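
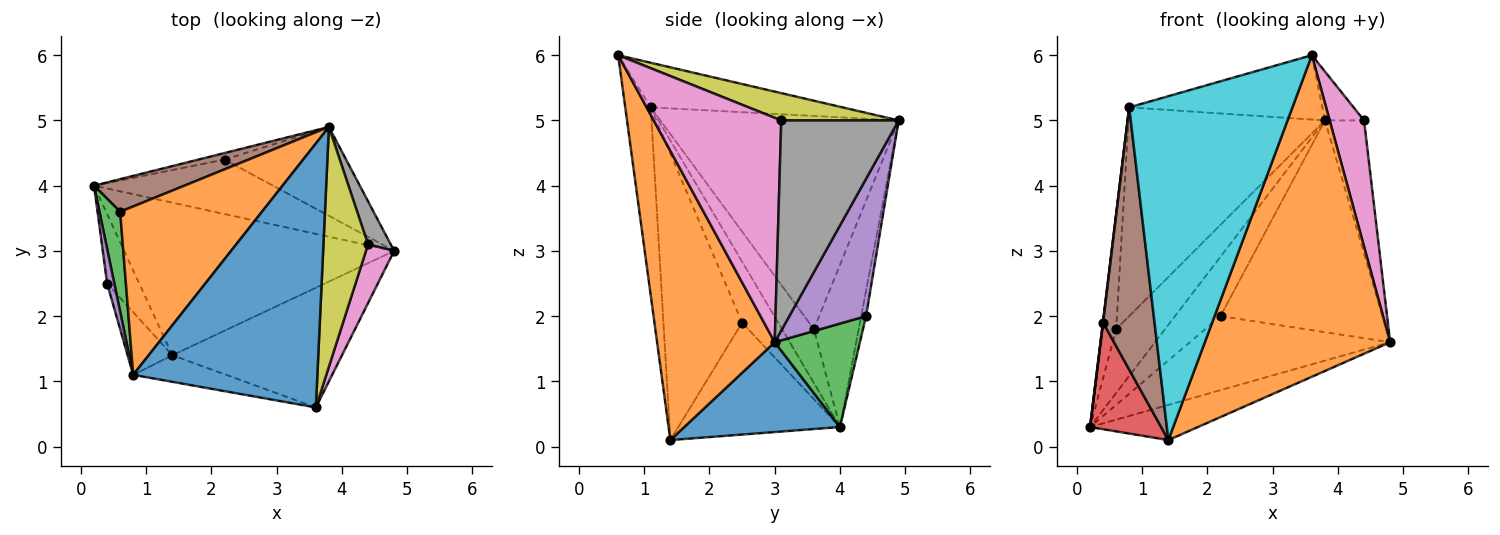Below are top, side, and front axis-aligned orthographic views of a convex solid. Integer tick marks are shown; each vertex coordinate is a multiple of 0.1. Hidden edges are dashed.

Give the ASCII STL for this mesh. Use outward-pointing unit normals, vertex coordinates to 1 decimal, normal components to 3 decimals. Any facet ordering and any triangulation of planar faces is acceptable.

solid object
 facet normal 0.308 0.214 -0.927
  outer loop
   vertex 1.4 1.4 0.1
   vertex 0.2 4.0 0.3
   vertex 4.8 3.0 1.6
  endloop
 endfacet
 facet normal 0.511 -0.805 -0.300
  outer loop
   vertex 1.4 1.4 0.1
   vertex 4.8 3.0 1.6
   vertex 3.6 0.6 6.0
  endloop
 endfacet
 facet normal 0.324 0.762 -0.561
  outer loop
   vertex 2.2 4.4 2.0
   vertex 4.8 3.0 1.6
   vertex 0.2 4.0 0.3
  endloop
 endfacet
 facet normal -0.105 0.988 -0.108
  outer loop
   vertex 2.2 4.4 2.0
   vertex 0.2 4.0 0.3
   vertex 3.8 4.9 5.0
  endloop
 endfacet
 facet normal 0.400 0.845 -0.354
  outer loop
   vertex 2.2 4.4 2.0
   vertex 3.8 4.9 5.0
   vertex 4.8 3.0 1.6
  endloop
 endfacet
 facet normal -0.633 0.689 0.353
  outer loop
   vertex 0.6 3.6 1.8
   vertex 3.8 4.9 5.0
   vertex 0.2 4.0 0.3
  endloop
 endfacet
 facet normal 0.958 -0.259 0.120
  outer loop
   vertex 4.4 3.1 5.0
   vertex 3.6 0.6 6.0
   vertex 4.8 3.0 1.6
  endloop
 endfacet
 facet normal 0.944 0.315 0.102
  outer loop
   vertex 4.4 3.1 5.0
   vertex 4.8 3.0 1.6
   vertex 3.8 4.9 5.0
  endloop
 endfacet
 facet normal 0.514 0.171 0.840
  outer loop
   vertex 4.4 3.1 5.0
   vertex 3.8 4.9 5.0
   vertex 3.6 0.6 6.0
  endloop
 endfacet
 facet normal -0.154 -0.985 -0.076
  outer loop
   vertex 0.8 1.1 5.2
   vertex 1.4 1.4 0.1
   vertex 3.6 0.6 6.0
  endloop
 endfacet
 facet normal -0.229 0.231 0.946
  outer loop
   vertex 0.8 1.1 5.2
   vertex 3.6 0.6 6.0
   vertex 3.8 4.9 5.0
  endloop
 endfacet
 facet normal -0.686 0.566 0.457
  outer loop
   vertex 0.8 1.1 5.2
   vertex 3.8 4.9 5.0
   vertex 0.6 3.6 1.8
  endloop
 endfacet
 facet normal -0.862 0.382 0.332
  outer loop
   vertex 0.8 1.1 5.2
   vertex 0.6 3.6 1.8
   vertex 0.2 4.0 0.3
  endloop
 endfacet
 facet normal -0.885 -0.389 -0.254
  outer loop
   vertex 0.4 2.5 1.9
   vertex 0.2 4.0 0.3
   vertex 1.4 1.4 0.1
  endloop
 endfacet
 facet normal -0.993 -0.007 0.117
  outer loop
   vertex 0.4 2.5 1.9
   vertex 0.8 1.1 5.2
   vertex 0.2 4.0 0.3
  endloop
 endfacet
 facet normal -0.830 -0.543 -0.130
  outer loop
   vertex 0.4 2.5 1.9
   vertex 1.4 1.4 0.1
   vertex 0.8 1.1 5.2
  endloop
 endfacet
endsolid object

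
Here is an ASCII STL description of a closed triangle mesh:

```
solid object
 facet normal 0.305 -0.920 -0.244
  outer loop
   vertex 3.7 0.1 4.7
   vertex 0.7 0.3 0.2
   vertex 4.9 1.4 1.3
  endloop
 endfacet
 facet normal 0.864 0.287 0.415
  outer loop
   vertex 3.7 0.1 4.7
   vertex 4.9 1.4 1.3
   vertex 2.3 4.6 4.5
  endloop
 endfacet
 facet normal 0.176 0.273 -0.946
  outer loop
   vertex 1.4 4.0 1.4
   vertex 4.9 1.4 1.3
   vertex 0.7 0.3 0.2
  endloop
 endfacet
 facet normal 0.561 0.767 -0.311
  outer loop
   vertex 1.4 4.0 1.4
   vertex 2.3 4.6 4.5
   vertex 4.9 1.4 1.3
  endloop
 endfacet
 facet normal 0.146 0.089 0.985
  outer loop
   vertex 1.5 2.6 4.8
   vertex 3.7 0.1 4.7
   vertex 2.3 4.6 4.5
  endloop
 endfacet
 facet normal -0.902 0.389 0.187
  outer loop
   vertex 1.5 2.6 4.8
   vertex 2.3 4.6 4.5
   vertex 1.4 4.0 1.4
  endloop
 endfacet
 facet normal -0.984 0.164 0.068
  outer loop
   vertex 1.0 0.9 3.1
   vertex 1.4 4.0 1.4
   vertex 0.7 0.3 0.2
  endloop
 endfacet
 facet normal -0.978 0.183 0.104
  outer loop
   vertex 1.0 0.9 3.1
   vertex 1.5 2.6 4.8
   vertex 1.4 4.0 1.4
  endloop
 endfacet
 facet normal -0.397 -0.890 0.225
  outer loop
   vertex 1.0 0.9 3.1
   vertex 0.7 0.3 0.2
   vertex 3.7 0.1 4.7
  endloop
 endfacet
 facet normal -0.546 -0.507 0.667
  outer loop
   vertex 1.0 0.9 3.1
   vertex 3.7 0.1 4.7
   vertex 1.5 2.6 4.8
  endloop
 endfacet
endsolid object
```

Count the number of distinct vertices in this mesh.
7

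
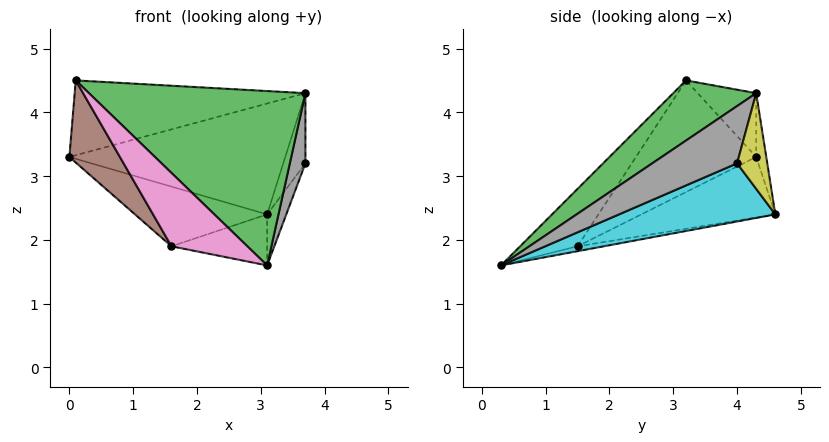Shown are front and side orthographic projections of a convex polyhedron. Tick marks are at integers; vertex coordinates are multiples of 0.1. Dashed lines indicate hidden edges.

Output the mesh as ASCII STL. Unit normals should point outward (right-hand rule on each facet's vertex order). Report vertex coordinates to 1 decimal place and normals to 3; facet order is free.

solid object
 facet normal -0.046 0.984 0.170
  outer loop
   vertex 3.1 4.6 2.4
   vertex 0.0 4.3 3.3
   vertex 3.7 4.3 4.3
  endloop
 endfacet
 facet normal -0.182 0.717 0.673
  outer loop
   vertex 0.1 3.2 4.5
   vertex 3.7 4.3 4.3
   vertex 0.0 4.3 3.3
  endloop
 endfacet
 facet normal 0.218 -0.568 0.794
  outer loop
   vertex 0.1 3.2 4.5
   vertex 3.1 0.3 1.6
   vertex 3.7 4.3 4.3
  endloop
 endfacet
 facet normal -0.293 0.289 -0.912
  outer loop
   vertex 1.6 1.5 1.9
   vertex 0.0 4.3 3.3
   vertex 3.1 4.6 2.4
  endloop
 endfacet
 facet normal -0.050 0.183 -0.982
  outer loop
   vertex 1.6 1.5 1.9
   vertex 3.1 4.6 2.4
   vertex 3.1 0.3 1.6
  endloop
 endfacet
 facet normal -0.888 -0.373 -0.268
  outer loop
   vertex 1.6 1.5 1.9
   vertex 0.1 3.2 4.5
   vertex 0.0 4.3 3.3
  endloop
 endfacet
 facet normal -0.594 -0.786 0.171
  outer loop
   vertex 1.6 1.5 1.9
   vertex 3.1 0.3 1.6
   vertex 0.1 3.2 4.5
  endloop
 endfacet
 facet normal 0.982 -0.181 0.049
  outer loop
   vertex 3.7 4.0 3.2
   vertex 3.7 4.3 4.3
   vertex 3.1 0.3 1.6
  endloop
 endfacet
 facet normal 0.796 0.584 -0.159
  outer loop
   vertex 3.7 4.0 3.2
   vertex 3.1 4.6 2.4
   vertex 3.7 4.3 4.3
  endloop
 endfacet
 facet normal 0.831 0.102 -0.547
  outer loop
   vertex 3.7 4.0 3.2
   vertex 3.1 0.3 1.6
   vertex 3.1 4.6 2.4
  endloop
 endfacet
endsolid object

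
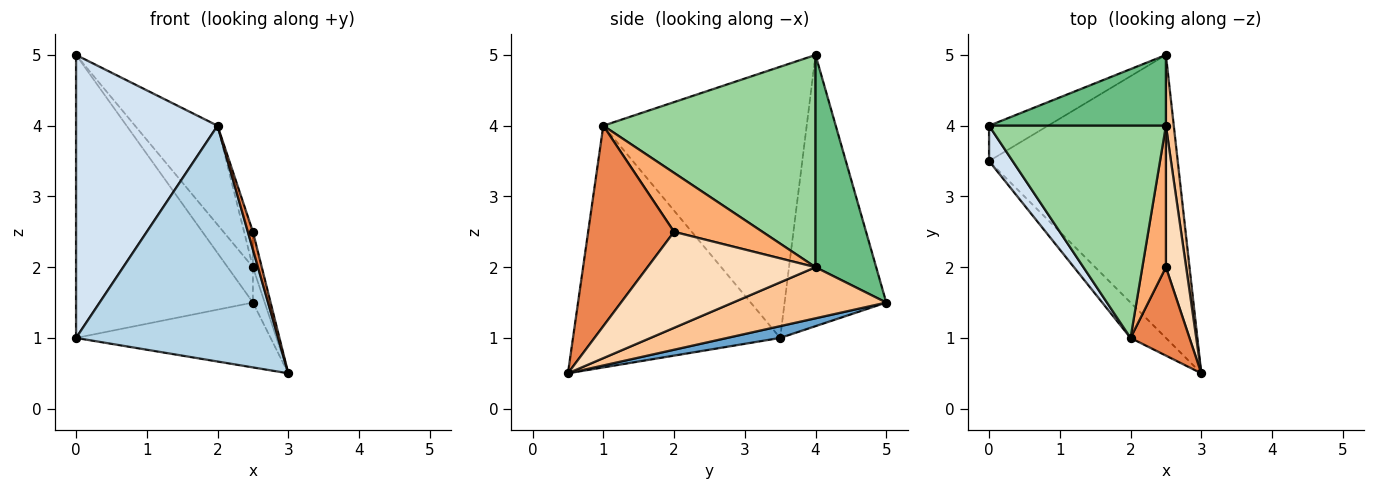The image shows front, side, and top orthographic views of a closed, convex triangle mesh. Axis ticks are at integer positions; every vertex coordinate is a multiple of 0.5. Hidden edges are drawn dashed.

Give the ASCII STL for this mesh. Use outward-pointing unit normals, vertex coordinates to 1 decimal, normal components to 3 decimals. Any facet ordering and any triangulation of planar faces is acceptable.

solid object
 facet normal 0.061 0.223 -0.973
  outer loop
   vertex 2.5 5.0 1.5
   vertex 3.0 0.5 0.5
   vertex 0.0 3.5 1.0
  endloop
 endfacet
 facet normal -0.496 0.862 -0.108
  outer loop
   vertex 0.0 4.0 5.0
   vertex 2.5 5.0 1.5
   vertex 0.0 3.5 1.0
  endloop
 endfacet
 facet normal -0.712 -0.695 -0.104
  outer loop
   vertex 2.0 1.0 4.0
   vertex 0.0 3.5 1.0
   vertex 3.0 0.5 0.5
  endloop
 endfacet
 facet normal -0.819 -0.570 0.071
  outer loop
   vertex 2.0 1.0 4.0
   vertex 0.0 4.0 5.0
   vertex 0.0 3.5 1.0
  endloop
 endfacet
 facet normal 0.958 -0.056 0.282
  outer loop
   vertex 2.0 1.0 4.0
   vertex 3.0 0.5 0.5
   vertex 2.5 2.0 2.5
  endloop
 endfacet
 facet normal 0.925 0.092 0.370
  outer loop
   vertex 2.5 4.0 2.0
   vertex 2.0 1.0 4.0
   vertex 2.5 2.0 2.5
  endloop
 endfacet
 facet normal 0.986 0.076 0.152
  outer loop
   vertex 2.5 4.0 2.0
   vertex 3.0 0.5 0.5
   vertex 2.5 5.0 1.5
  endloop
 endfacet
 facet normal 0.977 0.051 0.206
  outer loop
   vertex 2.5 4.0 2.0
   vertex 2.5 2.0 2.5
   vertex 3.0 0.5 0.5
  endloop
 endfacet
 facet normal 0.732 0.305 0.610
  outer loop
   vertex 2.5 4.0 2.0
   vertex 2.5 5.0 1.5
   vertex 0.0 4.0 5.0
  endloop
 endfacet
 facet normal 0.736 0.286 0.613
  outer loop
   vertex 2.5 4.0 2.0
   vertex 0.0 4.0 5.0
   vertex 2.0 1.0 4.0
  endloop
 endfacet
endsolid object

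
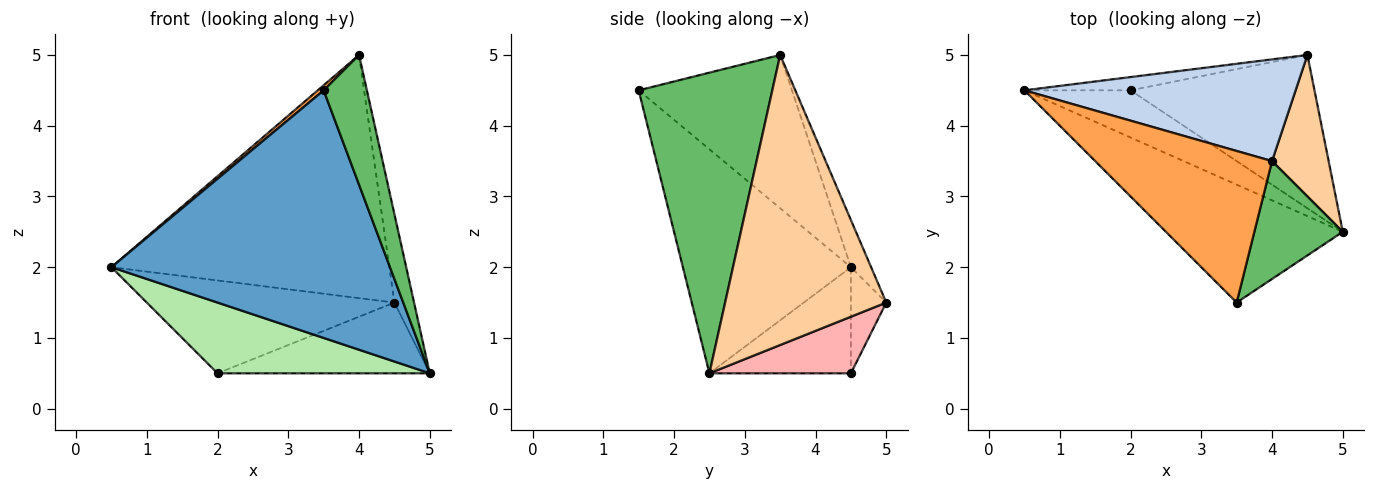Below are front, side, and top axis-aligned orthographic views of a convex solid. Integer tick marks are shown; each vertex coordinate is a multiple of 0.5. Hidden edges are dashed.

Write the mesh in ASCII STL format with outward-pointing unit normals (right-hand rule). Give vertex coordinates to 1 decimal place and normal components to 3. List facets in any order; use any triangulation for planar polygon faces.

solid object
 facet normal -0.478 -0.793 -0.378
  outer loop
   vertex 3.5 1.5 4.5
   vertex 0.5 4.5 2.0
   vertex 5.0 2.5 0.5
  endloop
 endfacet
 facet normal -0.067 0.921 0.385
  outer loop
   vertex 4.0 3.5 5.0
   vertex 4.5 5.0 1.5
   vertex 0.5 4.5 2.0
  endloop
 endfacet
 facet normal -0.655 -0.025 0.755
  outer loop
   vertex 4.0 3.5 5.0
   vertex 0.5 4.5 2.0
   vertex 3.5 1.5 4.5
  endloop
 endfacet
 facet normal 0.975 0.119 0.190
  outer loop
   vertex 4.0 3.5 5.0
   vertex 5.0 2.5 0.5
   vertex 4.5 5.0 1.5
  endloop
 endfacet
 facet normal 0.916 -0.296 0.269
  outer loop
   vertex 4.0 3.5 5.0
   vertex 3.5 1.5 4.5
   vertex 5.0 2.5 0.5
  endloop
 endfacet
 facet normal -0.485 -0.728 -0.485
  outer loop
   vertex 2.0 4.5 0.5
   vertex 5.0 2.5 0.5
   vertex 0.5 4.5 2.0
  endloop
 endfacet
 facet normal -0.140 0.980 -0.140
  outer loop
   vertex 2.0 4.5 0.5
   vertex 0.5 4.5 2.0
   vertex 4.5 5.0 1.5
  endloop
 endfacet
 facet normal 0.269 0.404 -0.874
  outer loop
   vertex 2.0 4.5 0.5
   vertex 4.5 5.0 1.5
   vertex 5.0 2.5 0.5
  endloop
 endfacet
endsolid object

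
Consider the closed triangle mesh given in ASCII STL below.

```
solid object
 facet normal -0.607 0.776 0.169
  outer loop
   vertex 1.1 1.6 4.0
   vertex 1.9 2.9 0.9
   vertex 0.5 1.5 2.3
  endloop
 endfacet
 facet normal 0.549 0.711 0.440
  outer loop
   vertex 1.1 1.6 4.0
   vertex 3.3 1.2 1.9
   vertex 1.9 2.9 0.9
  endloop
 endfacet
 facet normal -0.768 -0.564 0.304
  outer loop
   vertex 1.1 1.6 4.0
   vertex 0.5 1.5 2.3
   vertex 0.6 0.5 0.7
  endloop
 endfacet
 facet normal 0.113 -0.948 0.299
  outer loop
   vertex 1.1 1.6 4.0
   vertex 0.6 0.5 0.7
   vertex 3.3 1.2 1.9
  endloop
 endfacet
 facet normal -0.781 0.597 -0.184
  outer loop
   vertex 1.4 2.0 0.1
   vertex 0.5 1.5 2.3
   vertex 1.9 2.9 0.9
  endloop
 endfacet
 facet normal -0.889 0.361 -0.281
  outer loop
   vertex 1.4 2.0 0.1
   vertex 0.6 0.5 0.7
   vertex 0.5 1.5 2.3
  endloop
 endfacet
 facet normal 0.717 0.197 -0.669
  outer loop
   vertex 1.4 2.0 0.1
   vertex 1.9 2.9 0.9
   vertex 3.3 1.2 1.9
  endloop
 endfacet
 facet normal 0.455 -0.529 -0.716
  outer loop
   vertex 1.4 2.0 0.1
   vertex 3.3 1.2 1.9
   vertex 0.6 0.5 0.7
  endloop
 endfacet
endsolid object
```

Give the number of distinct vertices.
6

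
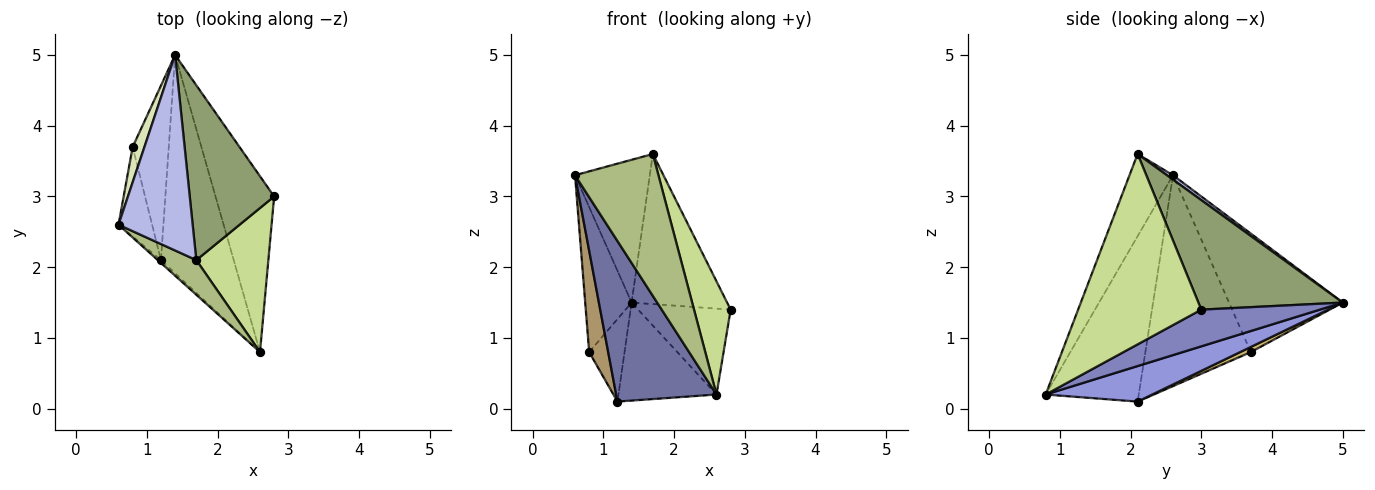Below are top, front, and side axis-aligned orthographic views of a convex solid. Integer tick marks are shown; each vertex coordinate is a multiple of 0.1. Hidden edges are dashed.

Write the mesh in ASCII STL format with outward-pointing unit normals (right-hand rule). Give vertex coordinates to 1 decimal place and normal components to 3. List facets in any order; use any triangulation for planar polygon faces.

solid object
 facet normal -0.680 -0.733 -0.013
  outer loop
   vertex 2.6 0.8 0.2
   vertex 0.6 2.6 3.3
   vertex 1.2 2.1 0.1
  endloop
 endfacet
 facet normal 0.491 0.383 -0.783
  outer loop
   vertex 2.6 0.8 0.2
   vertex 1.4 5.0 1.5
   vertex 2.8 3.0 1.4
  endloop
 endfacet
 facet normal 0.407 0.374 -0.833
  outer loop
   vertex 2.6 0.8 0.2
   vertex 1.2 2.1 0.1
   vertex 1.4 5.0 1.5
  endloop
 endfacet
 facet normal 0.048 0.589 0.807
  outer loop
   vertex 1.7 2.1 3.6
   vertex 1.4 5.0 1.5
   vertex 0.6 2.6 3.3
  endloop
 endfacet
 facet normal 0.702 0.464 0.541
  outer loop
   vertex 1.7 2.1 3.6
   vertex 2.8 3.0 1.4
   vertex 1.4 5.0 1.5
  endloop
 endfacet
 facet normal -0.452 -0.867 0.212
  outer loop
   vertex 1.7 2.1 3.6
   vertex 0.6 2.6 3.3
   vertex 2.6 0.8 0.2
  endloop
 endfacet
 facet normal 0.901 -0.268 0.341
  outer loop
   vertex 1.7 2.1 3.6
   vertex 2.6 0.8 0.2
   vertex 2.8 3.0 1.4
  endloop
 endfacet
 facet normal -0.922 0.376 0.092
  outer loop
   vertex 0.8 3.7 0.8
   vertex 0.6 2.6 3.3
   vertex 1.4 5.0 1.5
  endloop
 endfacet
 facet normal -0.972 -0.175 -0.155
  outer loop
   vertex 0.8 3.7 0.8
   vertex 1.2 2.1 0.1
   vertex 0.6 2.6 3.3
  endloop
 endfacet
 facet normal 0.127 0.424 -0.897
  outer loop
   vertex 0.8 3.7 0.8
   vertex 1.4 5.0 1.5
   vertex 1.2 2.1 0.1
  endloop
 endfacet
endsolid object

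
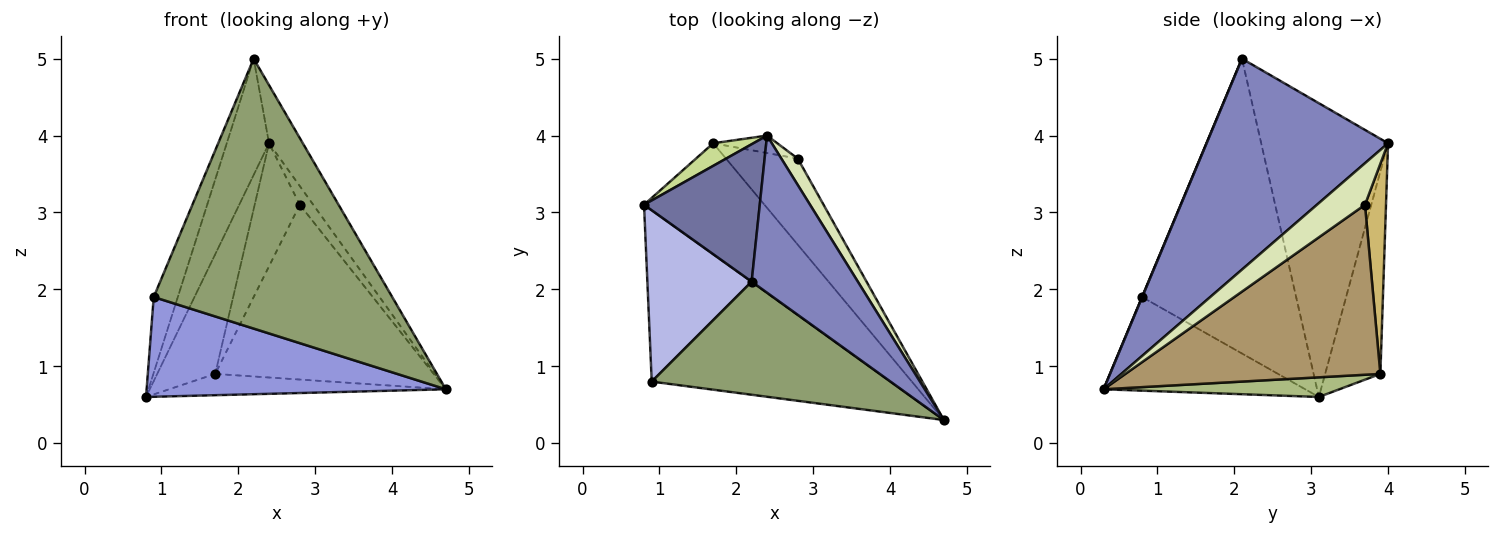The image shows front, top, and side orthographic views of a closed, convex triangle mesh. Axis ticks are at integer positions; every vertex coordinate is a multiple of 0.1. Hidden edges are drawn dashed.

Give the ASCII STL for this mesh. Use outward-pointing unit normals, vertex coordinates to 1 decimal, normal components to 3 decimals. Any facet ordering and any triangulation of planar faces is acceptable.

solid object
 facet normal -0.889 0.296 0.350
  outer loop
   vertex 2.2 2.1 5.0
   vertex 2.4 4.0 3.9
   vertex 0.8 3.1 0.6
  endloop
 endfacet
 facet normal 0.881 0.164 0.444
  outer loop
   vertex 2.2 2.1 5.0
   vertex 4.7 0.3 0.7
   vertex 2.4 4.0 3.9
  endloop
 endfacet
 facet normal -0.321 -0.477 -0.818
  outer loop
   vertex 0.9 0.8 1.9
   vertex 0.8 3.1 0.6
   vertex 4.7 0.3 0.7
  endloop
 endfacet
 facet normal -0.933 0.146 0.330
  outer loop
   vertex 0.9 0.8 1.9
   vertex 2.2 2.1 5.0
   vertex 0.8 3.1 0.6
  endloop
 endfacet
 facet normal 0.001 -0.922 0.386
  outer loop
   vertex 0.9 0.8 1.9
   vertex 4.7 0.3 0.7
   vertex 2.2 2.1 5.0
  endloop
 endfacet
 facet normal 0.158 0.186 -0.970
  outer loop
   vertex 1.7 3.9 0.9
   vertex 4.7 0.3 0.7
   vertex 0.8 3.1 0.6
  endloop
 endfacet
 facet normal -0.683 0.718 0.135
  outer loop
   vertex 1.7 3.9 0.9
   vertex 0.8 3.1 0.6
   vertex 2.4 4.0 3.9
  endloop
 endfacet
 facet normal 0.900 0.252 0.356
  outer loop
   vertex 2.8 3.7 3.1
   vertex 2.4 4.0 3.9
   vertex 4.7 0.3 0.7
  endloop
 endfacet
 facet normal 0.723 0.620 -0.305
  outer loop
   vertex 2.8 3.7 3.1
   vertex 4.7 0.3 0.7
   vertex 1.7 3.9 0.9
  endloop
 endfacet
 facet normal 0.419 0.899 -0.128
  outer loop
   vertex 2.8 3.7 3.1
   vertex 1.7 3.9 0.9
   vertex 2.4 4.0 3.9
  endloop
 endfacet
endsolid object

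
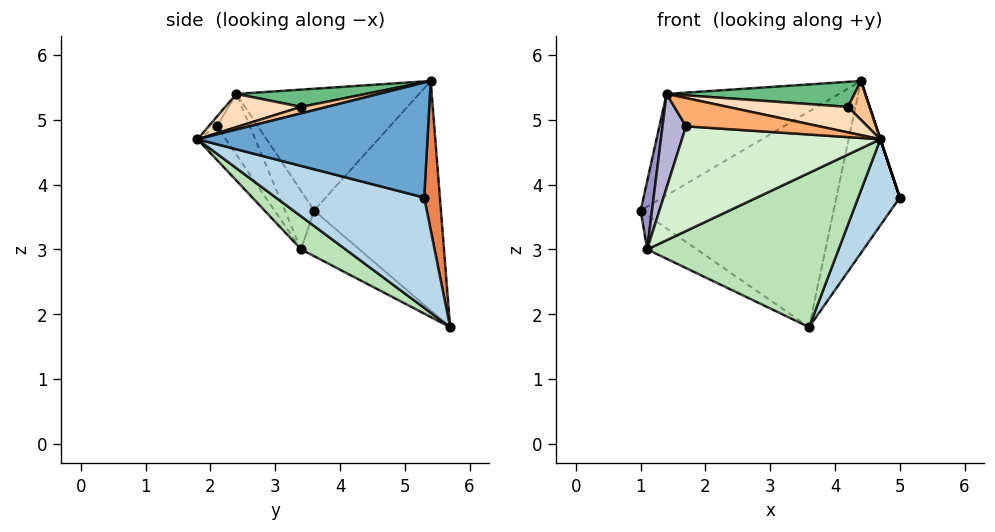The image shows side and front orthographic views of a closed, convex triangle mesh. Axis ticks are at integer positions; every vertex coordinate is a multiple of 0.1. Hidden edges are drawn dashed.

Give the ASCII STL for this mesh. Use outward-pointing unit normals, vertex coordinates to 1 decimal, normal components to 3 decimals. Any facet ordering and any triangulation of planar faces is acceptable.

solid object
 facet normal 0.949 0.000 0.316
  outer loop
   vertex 4.4 5.4 5.6
   vertex 4.7 1.8 4.7
   vertex 5.0 5.3 3.8
  endloop
 endfacet
 facet normal -0.619 0.583 0.526
  outer loop
   vertex 1.4 2.4 5.4
   vertex 4.4 5.4 5.6
   vertex 1.0 3.6 3.6
  endloop
 endfacet
 facet normal 0.778 -0.218 -0.589
  outer loop
   vertex 3.6 5.7 1.8
   vertex 5.0 5.3 3.8
   vertex 4.7 1.8 4.7
  endloop
 endfacet
 facet normal -0.540 0.822 0.179
  outer loop
   vertex 3.6 5.7 1.8
   vertex 1.0 3.6 3.6
   vertex 4.4 5.4 5.6
  endloop
 endfacet
 facet normal 0.240 0.970 0.026
  outer loop
   vertex 3.6 5.7 1.8
   vertex 4.4 5.4 5.6
   vertex 5.0 5.3 3.8
  endloop
 endfacet
 facet normal -0.054 -0.870 0.490
  outer loop
   vertex 1.7 2.1 4.9
   vertex 4.7 1.8 4.7
   vertex 1.4 2.4 5.4
  endloop
 endfacet
 facet normal 0.257 -0.214 0.942
  outer loop
   vertex 4.2 3.4 5.2
   vertex 4.7 1.8 4.7
   vertex 4.4 5.4 5.6
  endloop
 endfacet
 facet normal 0.157 -0.249 0.956
  outer loop
   vertex 4.2 3.4 5.2
   vertex 1.4 2.4 5.4
   vertex 4.7 1.8 4.7
  endloop
 endfacet
 facet normal 0.143 -0.208 0.968
  outer loop
   vertex 4.2 3.4 5.2
   vertex 4.4 5.4 5.6
   vertex 1.4 2.4 5.4
  endloop
 endfacet
 facet normal -0.720 0.613 -0.324
  outer loop
   vertex 1.1 3.4 3.0
   vertex 1.0 3.6 3.6
   vertex 3.6 5.7 1.8
  endloop
 endfacet
 facet normal 0.132 -0.567 -0.813
  outer loop
   vertex 1.1 3.4 3.0
   vertex 3.6 5.7 1.8
   vertex 4.7 1.8 4.7
  endloop
 endfacet
 facet normal -0.119 -0.837 -0.535
  outer loop
   vertex 1.1 3.4 3.0
   vertex 4.7 1.8 4.7
   vertex 1.7 2.1 4.9
  endloop
 endfacet
 facet normal -0.931 -0.362 -0.034
  outer loop
   vertex 1.1 3.4 3.0
   vertex 1.4 2.4 5.4
   vertex 1.0 3.6 3.6
  endloop
 endfacet
 facet normal -0.806 -0.575 -0.139
  outer loop
   vertex 1.1 3.4 3.0
   vertex 1.7 2.1 4.9
   vertex 1.4 2.4 5.4
  endloop
 endfacet
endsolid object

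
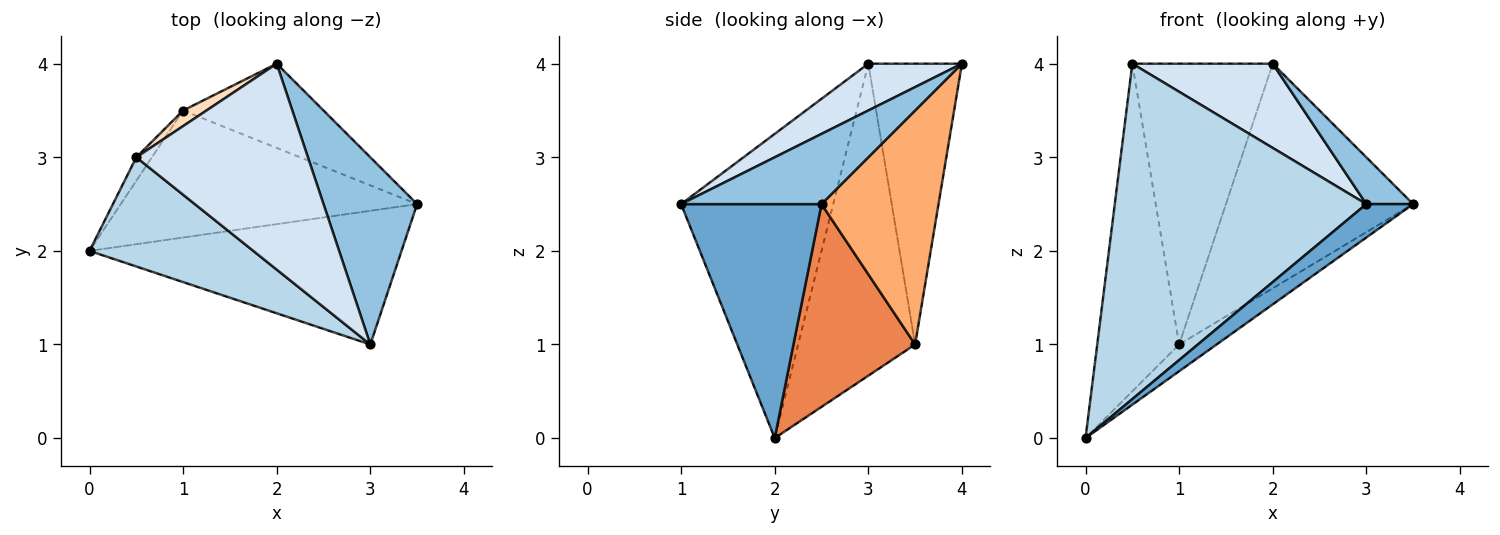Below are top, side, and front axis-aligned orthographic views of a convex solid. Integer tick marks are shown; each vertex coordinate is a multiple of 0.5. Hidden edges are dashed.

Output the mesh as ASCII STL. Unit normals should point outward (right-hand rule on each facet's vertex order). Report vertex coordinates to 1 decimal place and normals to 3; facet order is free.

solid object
 facet normal 0.588 -0.196 -0.784
  outer loop
   vertex 3.0 1.0 2.5
   vertex 0.0 2.0 0.0
   vertex 3.5 2.5 2.5
  endloop
 endfacet
 facet normal 0.588 -0.196 0.784
  outer loop
   vertex 3.0 1.0 2.5
   vertex 3.5 2.5 2.5
   vertex 2.0 4.0 4.0
  endloop
 endfacet
 facet normal -0.498 -0.824 0.268
  outer loop
   vertex 0.5 3.0 4.0
   vertex 0.0 2.0 0.0
   vertex 3.0 1.0 2.5
  endloop
 endfacet
 facet normal 0.245 -0.367 0.897
  outer loop
   vertex 0.5 3.0 4.0
   vertex 3.0 1.0 2.5
   vertex 2.0 4.0 4.0
  endloop
 endfacet
 facet normal 0.556 0.171 -0.813
  outer loop
   vertex 1.0 3.5 1.0
   vertex 3.5 2.5 2.5
   vertex 0.0 2.0 0.0
  endloop
 endfacet
 facet normal 0.505 0.808 -0.303
  outer loop
   vertex 1.0 3.5 1.0
   vertex 2.0 4.0 4.0
   vertex 3.5 2.5 2.5
  endloop
 endfacet
 facet normal -0.819 0.573 -0.041
  outer loop
   vertex 1.0 3.5 1.0
   vertex 0.0 2.0 0.0
   vertex 0.5 3.0 4.0
  endloop
 endfacet
 facet normal -0.554 0.831 0.046
  outer loop
   vertex 1.0 3.5 1.0
   vertex 0.5 3.0 4.0
   vertex 2.0 4.0 4.0
  endloop
 endfacet
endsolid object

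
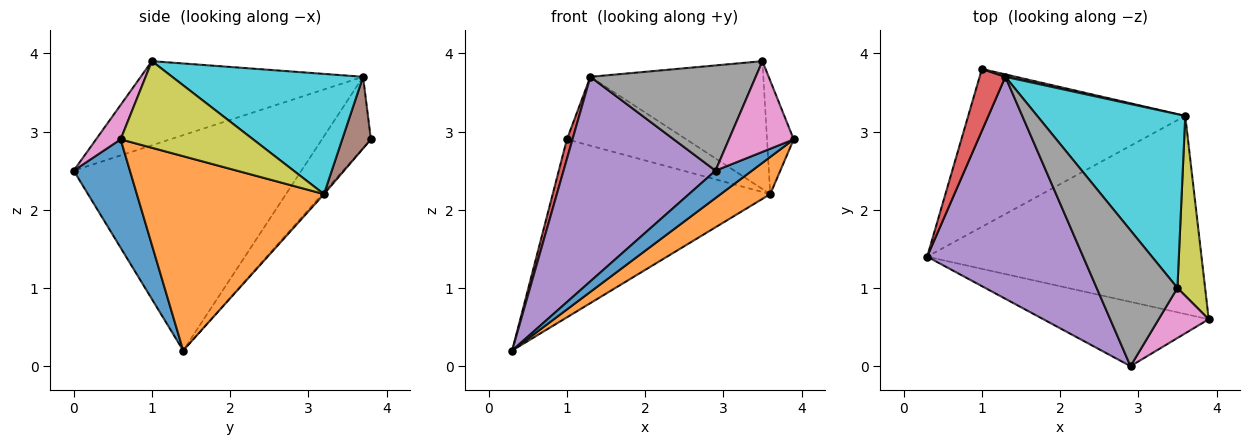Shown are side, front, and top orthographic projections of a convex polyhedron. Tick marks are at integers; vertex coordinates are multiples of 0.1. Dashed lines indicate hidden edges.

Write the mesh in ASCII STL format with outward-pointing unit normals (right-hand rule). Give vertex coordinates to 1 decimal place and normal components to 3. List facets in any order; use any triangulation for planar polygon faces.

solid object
 facet normal 0.516 -0.335 -0.788
  outer loop
   vertex 2.9 0.0 2.5
   vertex 0.3 1.4 0.2
   vertex 3.9 0.6 2.9
  endloop
 endfacet
 facet normal 0.571 -0.151 -0.807
  outer loop
   vertex 3.6 3.2 2.2
   vertex 3.9 0.6 2.9
   vertex 0.3 1.4 0.2
  endloop
 endfacet
 facet normal -0.006 0.748 -0.663
  outer loop
   vertex 3.6 3.2 2.2
   vertex 0.3 1.4 0.2
   vertex 1.0 3.8 2.9
  endloop
 endfacet
 facet normal -0.935 -0.107 0.337
  outer loop
   vertex 1.3 3.7 3.7
   vertex 1.0 3.8 2.9
   vertex 0.3 1.4 0.2
  endloop
 endfacet
 facet normal -0.712 -0.475 0.516
  outer loop
   vertex 1.3 3.7 3.7
   vertex 0.3 1.4 0.2
   vertex 2.9 0.0 2.5
  endloop
 endfacet
 facet normal 0.233 0.972 0.034
  outer loop
   vertex 1.3 3.7 3.7
   vertex 3.6 3.2 2.2
   vertex 1.0 3.8 2.9
  endloop
 endfacet
 facet normal 0.315 -0.831 0.458
  outer loop
   vertex 3.5 1.0 3.9
   vertex 2.9 0.0 2.5
   vertex 3.9 0.6 2.9
  endloop
 endfacet
 facet normal -0.636 -0.473 0.610
  outer loop
   vertex 3.5 1.0 3.9
   vertex 1.3 3.7 3.7
   vertex 2.9 0.0 2.5
  endloop
 endfacet
 facet normal 0.936 0.188 0.299
  outer loop
   vertex 3.5 1.0 3.9
   vertex 3.9 0.6 2.9
   vertex 3.6 3.2 2.2
  endloop
 endfacet
 facet normal 0.547 0.496 0.674
  outer loop
   vertex 3.5 1.0 3.9
   vertex 3.6 3.2 2.2
   vertex 1.3 3.7 3.7
  endloop
 endfacet
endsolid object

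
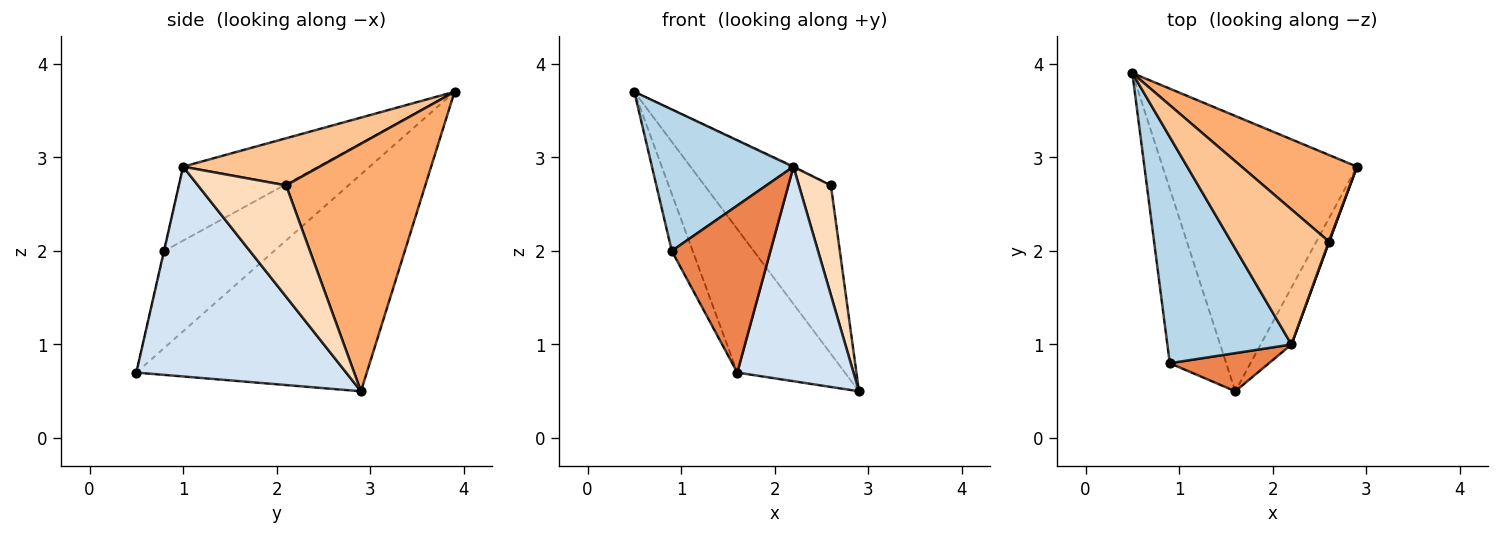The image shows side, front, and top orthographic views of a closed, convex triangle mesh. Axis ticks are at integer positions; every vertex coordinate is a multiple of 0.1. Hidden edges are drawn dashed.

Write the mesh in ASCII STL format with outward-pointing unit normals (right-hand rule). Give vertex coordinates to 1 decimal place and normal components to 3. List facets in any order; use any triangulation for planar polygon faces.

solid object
 facet normal -0.703 0.329 -0.630
  outer loop
   vertex 1.6 0.5 0.7
   vertex 0.5 3.9 3.7
   vertex 2.9 2.9 0.5
  endloop
 endfacet
 facet normal -0.853 0.162 -0.497
  outer loop
   vertex 0.9 0.8 2.0
   vertex 0.5 3.9 3.7
   vertex 1.6 0.5 0.7
  endloop
 endfacet
 facet normal -0.451 -0.473 0.757
  outer loop
   vertex 2.2 1.0 2.9
   vertex 0.5 3.9 3.7
   vertex 0.9 0.8 2.0
  endloop
 endfacet
 facet normal 0.868 -0.481 -0.127
  outer loop
   vertex 2.2 1.0 2.9
   vertex 1.6 0.5 0.7
   vertex 2.9 2.9 0.5
  endloop
 endfacet
 facet normal -0.004 -0.975 0.223
  outer loop
   vertex 2.2 1.0 2.9
   vertex 0.9 0.8 2.0
   vertex 1.6 0.5 0.7
  endloop
 endfacet
 facet normal 0.700 0.635 0.326
  outer loop
   vertex 2.6 2.1 2.7
   vertex 2.9 2.9 0.5
   vertex 0.5 3.9 3.7
  endloop
 endfacet
 facet normal 0.434 0.006 0.901
  outer loop
   vertex 2.6 2.1 2.7
   vertex 0.5 3.9 3.7
   vertex 2.2 1.0 2.9
  endloop
 endfacet
 facet normal 0.940 -0.341 0.004
  outer loop
   vertex 2.6 2.1 2.7
   vertex 2.2 1.0 2.9
   vertex 2.9 2.9 0.5
  endloop
 endfacet
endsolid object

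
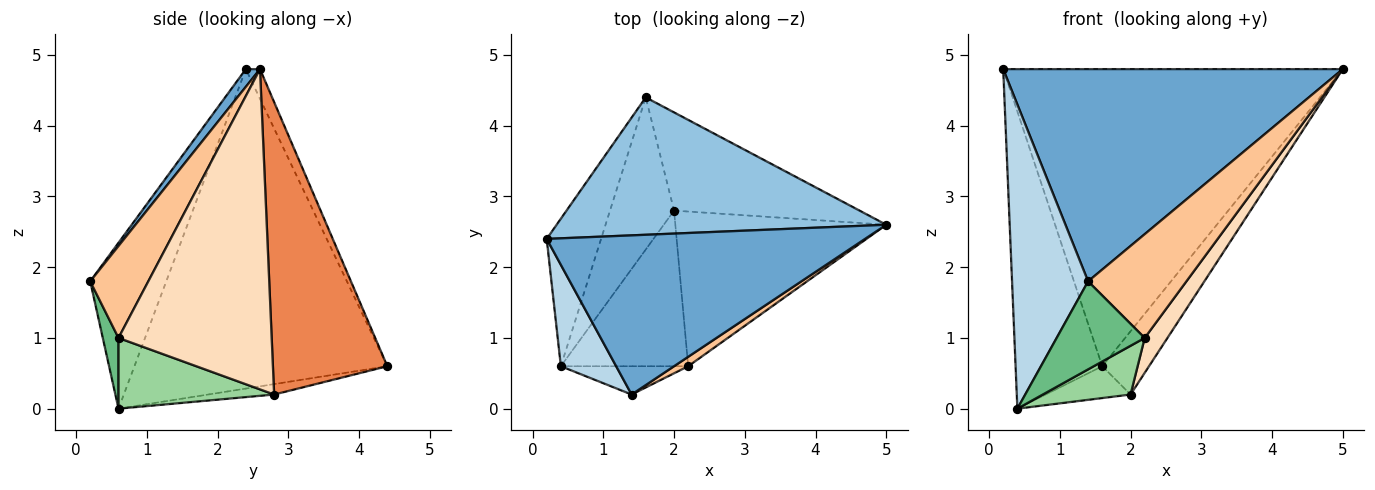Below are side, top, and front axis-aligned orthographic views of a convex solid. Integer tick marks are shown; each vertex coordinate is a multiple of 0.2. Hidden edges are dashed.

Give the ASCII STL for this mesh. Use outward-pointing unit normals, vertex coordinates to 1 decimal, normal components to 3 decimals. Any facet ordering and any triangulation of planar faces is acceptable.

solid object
 facet normal 0.033 -0.800 0.600
  outer loop
   vertex 1.4 0.2 1.8
   vertex 5.0 2.6 4.8
   vertex 0.2 2.4 4.8
  endloop
 endfacet
 facet normal -0.038 0.907 0.419
  outer loop
   vertex 1.6 4.4 0.6
   vertex 0.2 2.4 4.8
   vertex 5.0 2.6 4.8
  endloop
 endfacet
 facet normal -0.688 -0.688 0.229
  outer loop
   vertex 0.4 0.6 0.0
   vertex 1.4 0.2 1.8
   vertex 0.2 2.4 4.8
  endloop
 endfacet
 facet normal -0.934 0.320 -0.159
  outer loop
   vertex 0.4 0.6 0.0
   vertex 0.2 2.4 4.8
   vertex 1.6 4.4 0.6
  endloop
 endfacet
 facet normal 0.798 0.326 -0.506
  outer loop
   vertex 2.0 2.8 0.2
   vertex 1.6 4.4 0.6
   vertex 5.0 2.6 4.8
  endloop
 endfacet
 facet normal -0.157 0.202 -0.967
  outer loop
   vertex 2.0 2.8 0.2
   vertex 0.4 0.6 0.0
   vertex 1.6 4.4 0.6
  endloop
 endfacet
 facet normal 0.507 -0.858 0.078
  outer loop
   vertex 2.2 0.6 1.0
   vertex 5.0 2.6 4.8
   vertex 1.4 0.2 1.8
  endloop
 endfacet
 facet normal 0.829 -0.123 -0.546
  outer loop
   vertex 2.2 0.6 1.0
   vertex 2.0 2.8 0.2
   vertex 5.0 2.6 4.8
  endloop
 endfacet
 facet normal 0.168 -0.939 -0.302
  outer loop
   vertex 2.2 0.6 1.0
   vertex 1.4 0.2 1.8
   vertex 0.4 0.6 0.0
  endloop
 endfacet
 facet normal 0.468 -0.264 -0.843
  outer loop
   vertex 2.2 0.6 1.0
   vertex 0.4 0.6 0.0
   vertex 2.0 2.8 0.2
  endloop
 endfacet
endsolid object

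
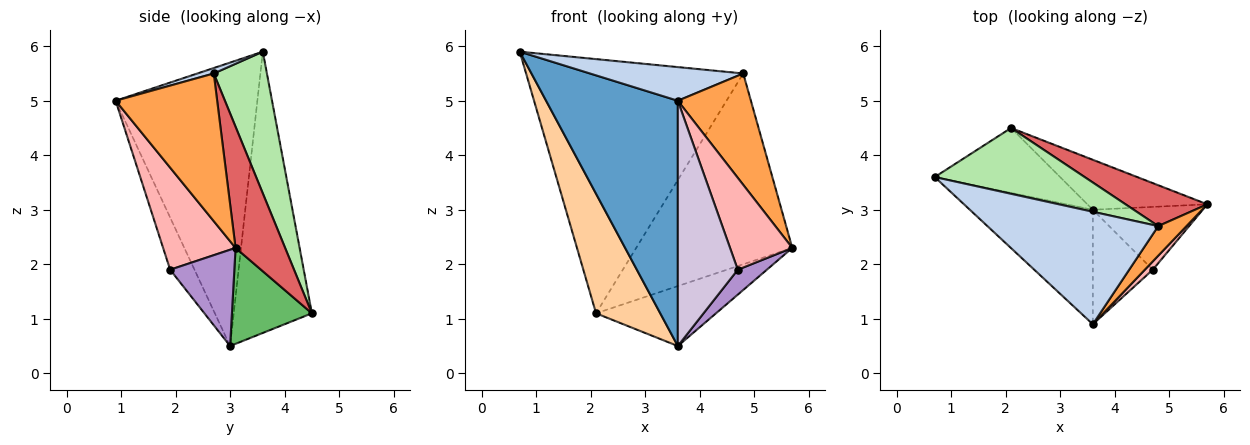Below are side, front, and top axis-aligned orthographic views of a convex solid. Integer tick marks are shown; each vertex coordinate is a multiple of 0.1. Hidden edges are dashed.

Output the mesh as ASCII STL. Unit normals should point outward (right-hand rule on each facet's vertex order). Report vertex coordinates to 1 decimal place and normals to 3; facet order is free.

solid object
 facet normal -0.698 -0.649 -0.303
  outer loop
   vertex 3.6 3.0 0.5
   vertex 3.6 0.9 5.0
   vertex 0.7 3.6 5.9
  endloop
 endfacet
 facet normal 0.031 -0.286 0.958
  outer loop
   vertex 4.8 2.7 5.5
   vertex 0.7 3.6 5.9
   vertex 3.6 0.9 5.0
  endloop
 endfacet
 facet normal 0.802 -0.577 0.153
  outer loop
   vertex 4.8 2.7 5.5
   vertex 3.6 0.9 5.0
   vertex 5.7 3.1 2.3
  endloop
 endfacet
 facet normal -0.731 -0.600 -0.326
  outer loop
   vertex 2.1 4.5 1.1
   vertex 3.6 3.0 0.5
   vertex 0.7 3.6 5.9
  endloop
 endfacet
 facet normal 0.456 0.684 -0.570
  outer loop
   vertex 2.1 4.5 1.1
   vertex 5.7 3.1 2.3
   vertex 3.6 3.0 0.5
  endloop
 endfacet
 facet normal 0.231 0.942 0.244
  outer loop
   vertex 2.1 4.5 1.1
   vertex 0.7 3.6 5.9
   vertex 4.8 2.7 5.5
  endloop
 endfacet
 facet normal 0.296 0.934 0.200
  outer loop
   vertex 2.1 4.5 1.1
   vertex 4.8 2.7 5.5
   vertex 5.7 3.1 2.3
  endloop
 endfacet
 facet normal 0.757 -0.651 0.059
  outer loop
   vertex 4.7 1.9 1.9
   vertex 5.7 3.1 2.3
   vertex 3.6 0.9 5.0
  endloop
 endfacet
 facet normal 0.631 -0.286 -0.721
  outer loop
   vertex 4.7 1.9 1.9
   vertex 3.6 3.0 0.5
   vertex 5.7 3.1 2.3
  endloop
 endfacet
 facet normal -0.345 -0.850 -0.397
  outer loop
   vertex 4.7 1.9 1.9
   vertex 3.6 0.9 5.0
   vertex 3.6 3.0 0.5
  endloop
 endfacet
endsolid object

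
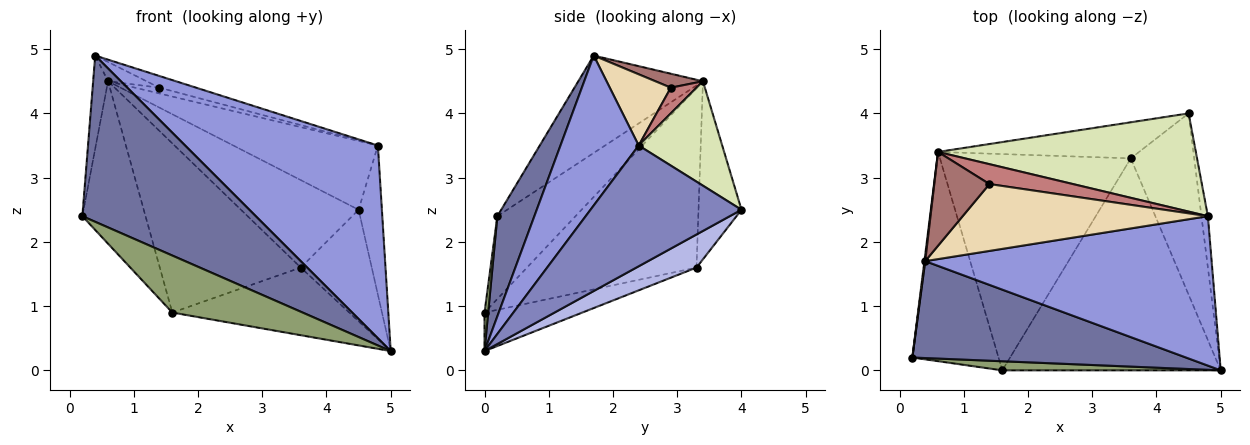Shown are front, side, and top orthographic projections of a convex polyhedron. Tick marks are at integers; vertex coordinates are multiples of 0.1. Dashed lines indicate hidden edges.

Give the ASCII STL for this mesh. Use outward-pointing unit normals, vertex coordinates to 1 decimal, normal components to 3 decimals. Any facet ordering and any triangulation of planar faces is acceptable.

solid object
 facet normal 0.181 -0.850 0.495
  outer loop
   vertex 0.4 1.7 4.9
   vertex 0.2 0.2 2.4
   vertex 5.0 0.0 0.3
  endloop
 endfacet
 facet normal 0.987 0.152 -0.052
  outer loop
   vertex 4.8 2.4 3.5
   vertex 5.0 0.0 0.3
   vertex 4.5 4.0 2.5
  endloop
 endfacet
 facet normal 0.305 -0.753 0.583
  outer loop
   vertex 4.8 2.4 3.5
   vertex 0.4 1.7 4.9
   vertex 5.0 0.0 0.3
  endloop
 endfacet
 facet normal 0.406 0.479 -0.778
  outer loop
   vertex 3.6 3.3 1.6
   vertex 4.5 4.0 2.5
   vertex 5.0 0.0 0.3
  endloop
 endfacet
 facet normal 0.028 -0.987 0.158
  outer loop
   vertex 1.6 0.0 0.9
   vertex 5.0 0.0 0.3
   vertex 0.2 0.2 2.4
  endloop
 endfacet
 facet normal -0.166 0.300 -0.939
  outer loop
   vertex 1.6 0.0 0.9
   vertex 3.6 3.3 1.6
   vertex 5.0 0.0 0.3
  endloop
 endfacet
 facet normal -0.320 0.876 -0.361
  outer loop
   vertex 0.6 3.4 4.5
   vertex 4.5 4.0 2.5
   vertex 3.6 3.3 1.6
  endloop
 endfacet
 facet normal 0.315 0.545 0.777
  outer loop
   vertex 0.6 3.4 4.5
   vertex 4.8 2.4 3.5
   vertex 4.5 4.0 2.5
  endloop
 endfacet
 facet normal -0.993 0.119 0.008
  outer loop
   vertex 0.6 3.4 4.5
   vertex 0.2 0.2 2.4
   vertex 0.4 1.7 4.9
  endloop
 endfacet
 facet normal -0.604 0.489 -0.629
  outer loop
   vertex 0.6 3.4 4.5
   vertex 1.6 0.0 0.9
   vertex 0.2 0.2 2.4
  endloop
 endfacet
 facet normal -0.595 0.495 -0.633
  outer loop
   vertex 0.6 3.4 4.5
   vertex 3.6 3.3 1.6
   vertex 1.6 0.0 0.9
  endloop
 endfacet
 facet normal 0.275 0.165 0.947
  outer loop
   vertex 1.4 2.9 4.4
   vertex 0.4 1.7 4.9
   vertex 4.8 2.4 3.5
  endloop
 endfacet
 facet normal 0.241 0.195 0.951
  outer loop
   vertex 1.4 2.9 4.4
   vertex 0.6 3.4 4.5
   vertex 0.4 1.7 4.9
  endloop
 endfacet
 facet normal 0.283 0.269 0.921
  outer loop
   vertex 1.4 2.9 4.4
   vertex 4.8 2.4 3.5
   vertex 0.6 3.4 4.5
  endloop
 endfacet
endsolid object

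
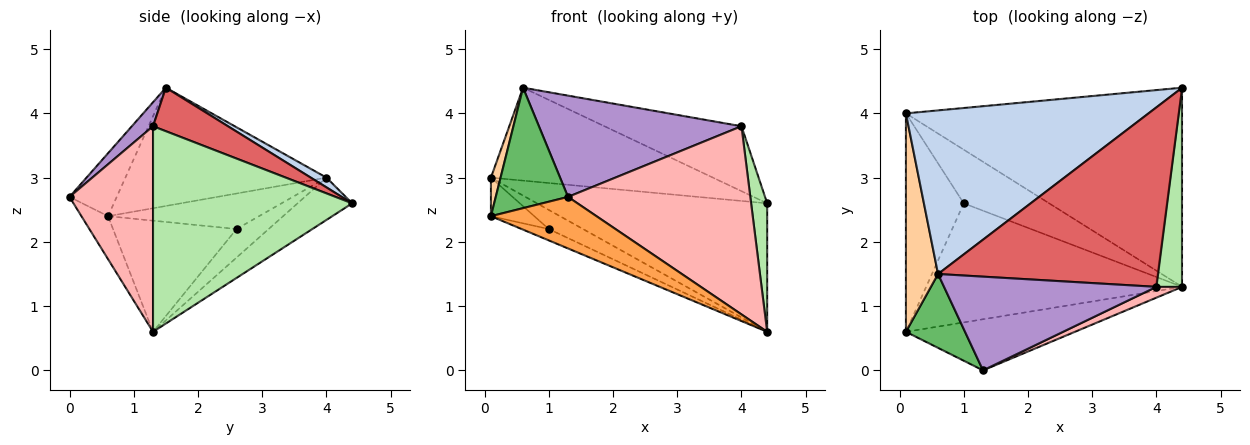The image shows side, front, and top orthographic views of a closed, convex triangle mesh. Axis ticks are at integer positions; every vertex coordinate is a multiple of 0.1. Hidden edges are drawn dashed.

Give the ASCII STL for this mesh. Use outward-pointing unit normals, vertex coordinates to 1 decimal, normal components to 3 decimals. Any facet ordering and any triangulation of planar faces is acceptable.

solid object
 facet normal -0.128 0.538 -0.833
  outer loop
   vertex 4.4 4.4 2.6
   vertex 4.4 1.3 0.6
   vertex 0.1 4.0 3.0
  endloop
 endfacet
 facet normal 0.035 0.494 0.869
  outer loop
   vertex 0.6 1.5 4.4
   vertex 4.4 4.4 2.6
   vertex 0.1 4.0 3.0
  endloop
 endfacet
 facet normal -0.176 -0.699 -0.693
  outer loop
   vertex 0.1 0.6 2.4
   vertex 4.4 1.3 0.6
   vertex 1.3 0.0 2.7
  endloop
 endfacet
 facet normal -0.964 -0.046 0.262
  outer loop
   vertex 0.1 0.6 2.4
   vertex 0.6 1.5 4.4
   vertex 0.1 4.0 3.0
  endloop
 endfacet
 facet normal -0.487 -0.745 0.457
  outer loop
   vertex 0.1 0.6 2.4
   vertex 1.3 0.0 2.7
   vertex 0.6 1.5 4.4
  endloop
 endfacet
 facet normal 0.989 -0.080 0.124
  outer loop
   vertex 4.0 1.3 3.8
   vertex 4.4 1.3 0.6
   vertex 4.4 4.4 2.6
  endloop
 endfacet
 facet normal 0.183 0.334 0.925
  outer loop
   vertex 4.0 1.3 3.8
   vertex 4.4 4.4 2.6
   vertex 0.6 1.5 4.4
  endloop
 endfacet
 facet normal 0.416 -0.908 0.052
  outer loop
   vertex 4.0 1.3 3.8
   vertex 1.3 0.0 2.7
   vertex 4.4 1.3 0.6
  endloop
 endfacet
 facet normal 0.076 -0.732 0.677
  outer loop
   vertex 4.0 1.3 3.8
   vertex 0.6 1.5 4.4
   vertex 1.3 0.0 2.7
  endloop
 endfacet
 facet normal -0.300 0.320 -0.898
  outer loop
   vertex 1.0 2.6 2.2
   vertex 0.1 4.0 3.0
   vertex 4.4 1.3 0.6
  endloop
 endfacet
 facet normal -0.518 0.149 -0.843
  outer loop
   vertex 1.0 2.6 2.2
   vertex 0.1 0.6 2.4
   vertex 0.1 4.0 3.0
  endloop
 endfacet
 facet normal -0.397 0.087 -0.914
  outer loop
   vertex 1.0 2.6 2.2
   vertex 4.4 1.3 0.6
   vertex 0.1 0.6 2.4
  endloop
 endfacet
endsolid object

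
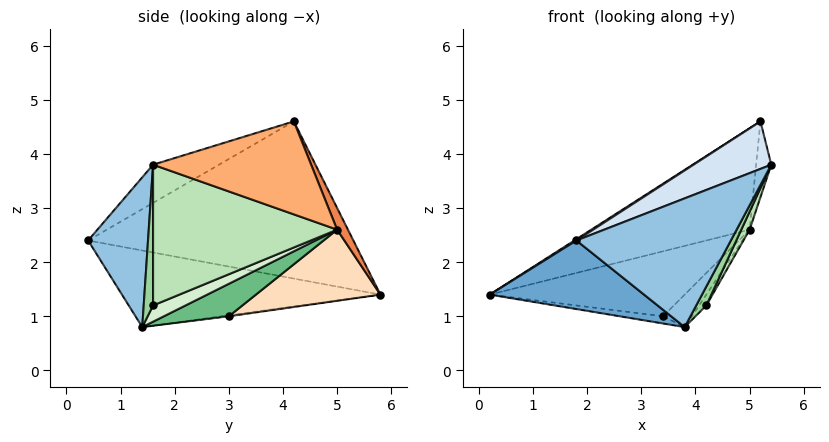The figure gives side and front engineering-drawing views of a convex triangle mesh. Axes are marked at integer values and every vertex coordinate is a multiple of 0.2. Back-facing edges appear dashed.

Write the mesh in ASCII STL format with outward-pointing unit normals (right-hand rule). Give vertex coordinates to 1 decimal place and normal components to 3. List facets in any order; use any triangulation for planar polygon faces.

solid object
 facet normal -0.501 -0.299 -0.812
  outer loop
   vertex 3.8 1.4 0.8
   vertex 1.8 0.4 2.4
   vertex 0.2 5.8 1.4
  endloop
 endfacet
 facet normal 0.359 -0.924 -0.130
  outer loop
   vertex 3.8 1.4 0.8
   vertex 5.4 1.6 3.8
   vertex 1.8 0.4 2.4
  endloop
 endfacet
 facet normal -0.540 -0.004 0.842
  outer loop
   vertex 5.2 4.2 4.6
   vertex 0.2 5.8 1.4
   vertex 1.8 0.4 2.4
  endloop
 endfacet
 facet normal -0.256 -0.302 0.918
  outer loop
   vertex 5.2 4.2 4.6
   vertex 1.8 0.4 2.4
   vertex 5.4 1.6 3.8
  endloop
 endfacet
 facet normal 0.064 0.929 0.365
  outer loop
   vertex 5.2 4.2 4.6
   vertex 5.0 5.0 2.6
   vertex 0.2 5.8 1.4
  endloop
 endfacet
 facet normal 0.994 0.095 -0.061
  outer loop
   vertex 5.2 4.2 4.6
   vertex 5.4 1.6 3.8
   vertex 5.0 5.0 2.6
  endloop
 endfacet
 facet normal -0.020 0.119 -0.993
  outer loop
   vertex 3.4 3.0 1.0
   vertex 3.8 1.4 0.8
   vertex 0.2 5.8 1.4
  endloop
 endfacet
 facet normal 0.286 0.448 -0.847
  outer loop
   vertex 3.4 3.0 1.0
   vertex 0.2 5.8 1.4
   vertex 5.0 5.0 2.6
  endloop
 endfacet
 facet normal 0.526 0.234 -0.818
  outer loop
   vertex 3.4 3.0 1.0
   vertex 5.0 5.0 2.6
   vertex 3.8 1.4 0.8
  endloop
 endfacet
 facet normal 0.649 -0.699 -0.300
  outer loop
   vertex 4.2 1.6 1.2
   vertex 5.4 1.6 3.8
   vertex 3.8 1.4 0.8
  endloop
 endfacet
 facet normal 0.907 -0.041 -0.419
  outer loop
   vertex 4.2 1.6 1.2
   vertex 5.0 5.0 2.6
   vertex 5.4 1.6 3.8
  endloop
 endfacet
 facet normal 0.662 0.147 -0.735
  outer loop
   vertex 4.2 1.6 1.2
   vertex 3.8 1.4 0.8
   vertex 5.0 5.0 2.6
  endloop
 endfacet
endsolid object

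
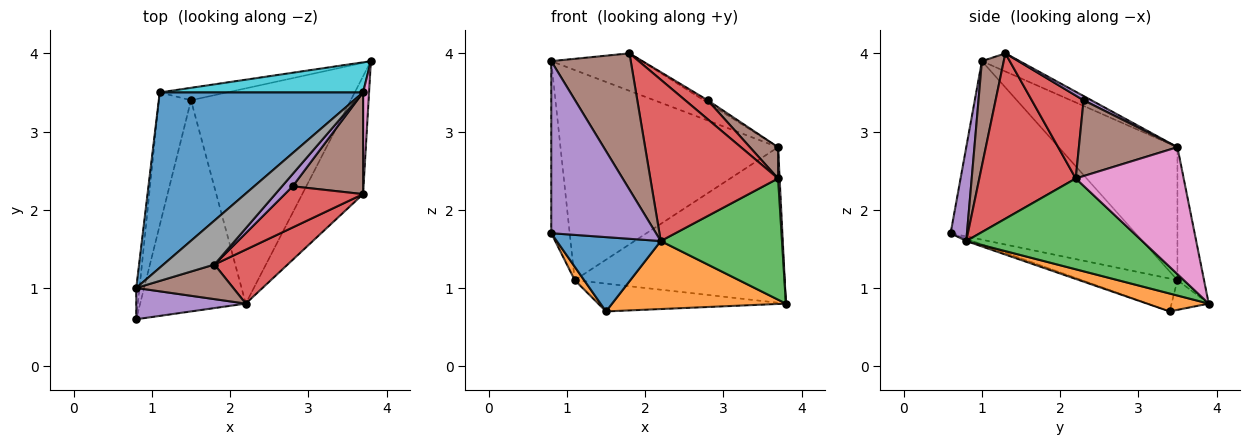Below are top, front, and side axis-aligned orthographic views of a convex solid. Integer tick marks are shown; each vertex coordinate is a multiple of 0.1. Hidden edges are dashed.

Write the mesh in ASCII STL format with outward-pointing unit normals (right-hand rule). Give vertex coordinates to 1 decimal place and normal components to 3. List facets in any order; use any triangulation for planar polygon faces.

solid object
 facet normal -0.020 -0.332 -0.943
  outer loop
   vertex 2.2 0.8 1.6
   vertex 0.8 0.6 1.7
   vertex 1.5 3.4 0.7
  endloop
 endfacet
 facet normal 0.106 -0.300 -0.948
  outer loop
   vertex 2.2 0.8 1.6
   vertex 1.5 3.4 0.7
   vertex 3.8 3.9 0.8
  endloop
 endfacet
 facet normal 0.721 -0.497 -0.483
  outer loop
   vertex 2.2 0.8 1.6
   vertex 3.8 3.9 0.8
   vertex 3.7 2.2 2.4
  endloop
 endfacet
 facet normal 0.582 -0.771 0.258
  outer loop
   vertex 2.2 0.8 1.6
   vertex 3.7 2.2 2.4
   vertex 1.8 1.3 4.0
  endloop
 endfacet
 facet normal 0.152 -0.973 0.177
  outer loop
   vertex 0.8 1.0 3.9
   vertex 0.8 0.6 1.7
   vertex 2.2 0.8 1.6
  endloop
 endfacet
 facet normal 0.257 -0.937 0.238
  outer loop
   vertex 0.8 1.0 3.9
   vertex 2.2 0.8 1.6
   vertex 1.8 1.3 4.0
  endloop
 endfacet
 facet normal 0.999 -0.014 0.047
  outer loop
   vertex 3.7 3.5 2.8
   vertex 3.7 2.2 2.4
   vertex 3.8 3.9 0.8
  endloop
 endfacet
 facet normal -0.261 0.626 0.734
  outer loop
   vertex 3.7 3.5 2.8
   vertex 0.8 1.0 3.9
   vertex 1.8 1.3 4.0
  endloop
 endfacet
 facet normal -0.178 0.898 -0.402
  outer loop
   vertex 1.1 3.5 1.1
   vertex 3.8 3.9 0.8
   vertex 1.5 3.4 0.7
  endloop
 endfacet
 facet normal -0.123 0.974 0.189
  outer loop
   vertex 1.1 3.5 1.1
   vertex 3.7 3.5 2.8
   vertex 3.8 3.9 0.8
  endloop
 endfacet
 facet normal -0.386 0.708 0.591
  outer loop
   vertex 1.1 3.5 1.1
   vertex 0.8 1.0 3.9
   vertex 3.7 3.5 2.8
  endloop
 endfacet
 facet normal -0.714 -0.070 -0.697
  outer loop
   vertex 1.1 3.5 1.1
   vertex 1.5 3.4 0.7
   vertex 0.8 0.6 1.7
  endloop
 endfacet
 facet normal -0.995 0.099 -0.018
  outer loop
   vertex 1.1 3.5 1.1
   vertex 0.8 0.6 1.7
   vertex 0.8 1.0 3.9
  endloop
 endfacet
 facet normal 0.694 -0.301 0.654
  outer loop
   vertex 2.8 2.3 3.4
   vertex 1.8 1.3 4.0
   vertex 3.7 2.2 2.4
  endloop
 endfacet
 facet normal 0.365 0.183 0.913
  outer loop
   vertex 2.8 2.3 3.4
   vertex 3.7 3.5 2.8
   vertex 1.8 1.3 4.0
  endloop
 endfacet
 facet normal 0.717 -0.205 0.666
  outer loop
   vertex 2.8 2.3 3.4
   vertex 3.7 2.2 2.4
   vertex 3.7 3.5 2.8
  endloop
 endfacet
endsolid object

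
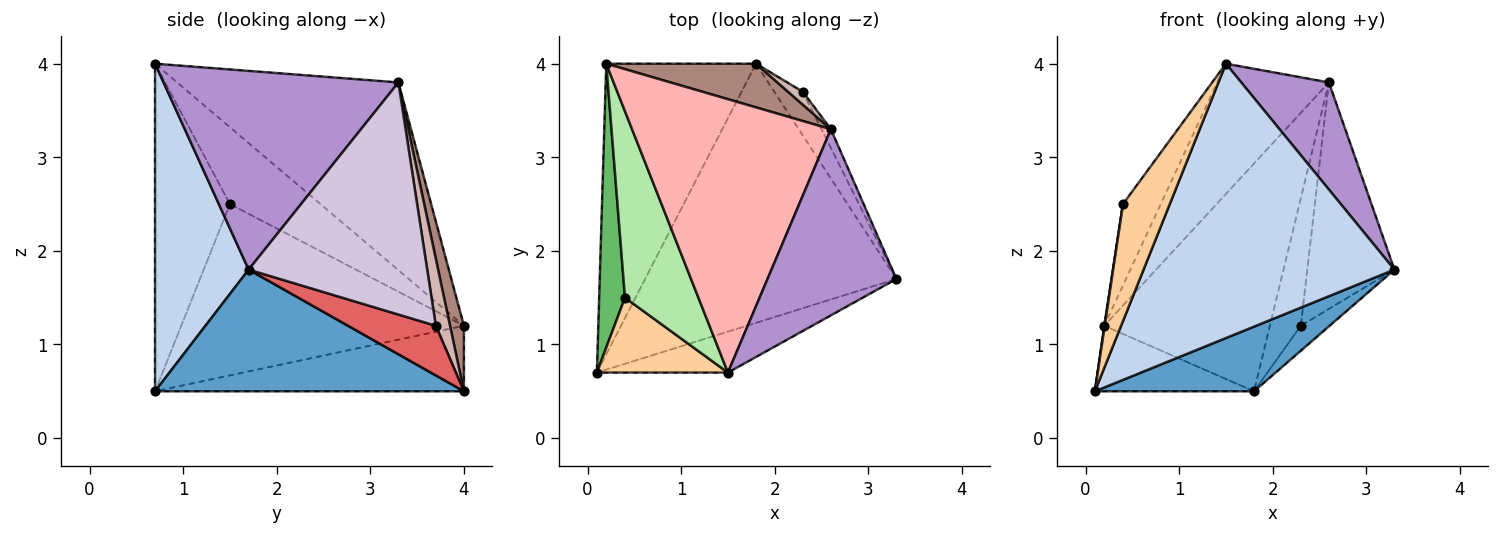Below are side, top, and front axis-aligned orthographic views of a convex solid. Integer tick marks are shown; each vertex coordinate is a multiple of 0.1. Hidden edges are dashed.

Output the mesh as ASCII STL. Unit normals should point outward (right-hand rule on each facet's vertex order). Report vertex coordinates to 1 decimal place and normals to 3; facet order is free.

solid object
 facet normal 0.425 -0.219 -0.878
  outer loop
   vertex 1.8 4.0 0.5
   vertex 3.3 1.7 1.8
   vertex 0.1 0.7 0.5
  endloop
 endfacet
 facet normal 0.346 -0.928 -0.138
  outer loop
   vertex 1.5 0.7 4.0
   vertex 0.1 0.7 0.5
   vertex 3.3 1.7 1.8
  endloop
 endfacet
 facet normal -0.393 0.202 -0.897
  outer loop
   vertex 0.2 4.0 1.2
   vertex 1.8 4.0 0.5
   vertex 0.1 0.7 0.5
  endloop
 endfacet
 facet normal -0.803 -0.502 0.321
  outer loop
   vertex 0.4 1.5 2.5
   vertex 0.1 0.7 0.5
   vertex 1.5 0.7 4.0
  endloop
 endfacet
 facet normal -0.989 -0.002 0.149
  outer loop
   vertex 0.4 1.5 2.5
   vertex 0.2 4.0 1.2
   vertex 0.1 0.7 0.5
  endloop
 endfacet
 facet normal -0.692 0.289 0.662
  outer loop
   vertex 0.4 1.5 2.5
   vertex 1.5 0.7 4.0
   vertex 0.2 4.0 1.2
  endloop
 endfacet
 facet normal 0.834 0.274 -0.479
  outer loop
   vertex 2.3 3.7 1.2
   vertex 3.3 1.7 1.8
   vertex 1.8 4.0 0.5
  endloop
 endfacet
 facet normal -0.649 0.327 0.687
  outer loop
   vertex 2.6 3.3 3.8
   vertex 0.2 4.0 1.2
   vertex 1.5 0.7 4.0
  endloop
 endfacet
 facet normal 0.801 -0.299 0.519
  outer loop
   vertex 2.6 3.3 3.8
   vertex 1.5 0.7 4.0
   vertex 3.3 1.7 1.8
  endloop
 endfacet
 facet normal 0.898 0.438 -0.036
  outer loop
   vertex 2.6 3.3 3.8
   vertex 3.3 1.7 1.8
   vertex 2.3 3.7 1.2
  endloop
 endfacet
 facet normal 0.082 0.979 0.188
  outer loop
   vertex 2.6 3.3 3.8
   vertex 1.8 4.0 0.5
   vertex 0.2 4.0 1.2
  endloop
 endfacet
 facet normal 0.415 0.905 0.091
  outer loop
   vertex 2.6 3.3 3.8
   vertex 2.3 3.7 1.2
   vertex 1.8 4.0 0.5
  endloop
 endfacet
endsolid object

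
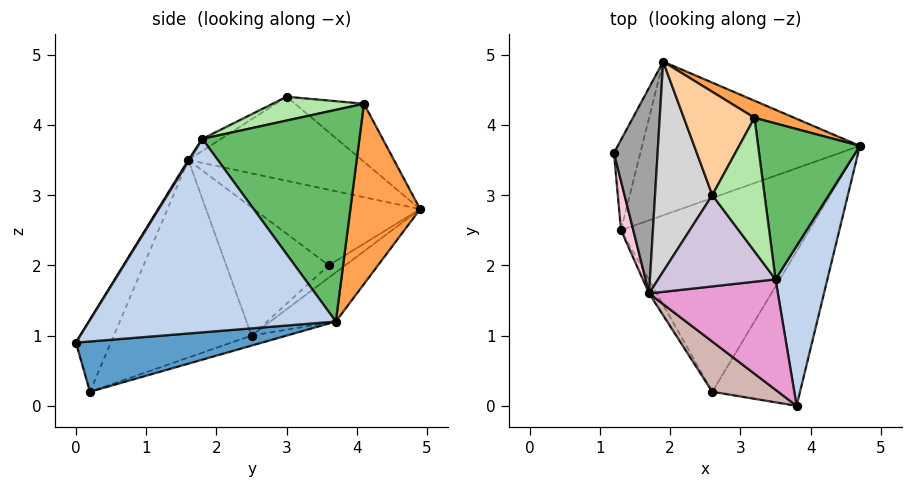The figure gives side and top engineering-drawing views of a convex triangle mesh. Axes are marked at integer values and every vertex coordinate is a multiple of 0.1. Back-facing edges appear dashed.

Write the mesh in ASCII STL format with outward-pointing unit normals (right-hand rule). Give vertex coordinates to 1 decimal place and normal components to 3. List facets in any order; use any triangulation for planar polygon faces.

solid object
 facet normal 0.497 -0.051 -0.866
  outer loop
   vertex 2.6 0.2 0.2
   vertex 4.7 3.7 1.2
   vertex 3.8 0.0 0.9
  endloop
 endfacet
 facet normal 0.936 -0.248 0.251
  outer loop
   vertex 3.5 1.8 3.8
   vertex 3.8 0.0 0.9
   vertex 4.7 3.7 1.2
  endloop
 endfacet
 facet normal 0.438 0.894 0.097
  outer loop
   vertex 3.2 4.1 4.3
   vertex 4.7 3.7 1.2
   vertex 1.9 4.9 2.8
  endloop
 endfacet
 facet normal -0.586 0.385 0.713
  outer loop
   vertex 3.2 4.1 4.3
   vertex 1.9 4.9 2.8
   vertex 2.6 3.0 4.4
  endloop
 endfacet
 facet normal 0.901 0.023 0.433
  outer loop
   vertex 3.2 4.1 4.3
   vertex 3.5 1.8 3.8
   vertex 4.7 3.7 1.2
  endloop
 endfacet
 facet normal 0.411 -0.142 0.901
  outer loop
   vertex 3.2 4.1 4.3
   vertex 2.6 3.0 4.4
   vertex 3.5 1.8 3.8
  endloop
 endfacet
 facet normal -0.051 0.302 -0.952
  outer loop
   vertex 1.3 2.5 1.0
   vertex 4.7 3.7 1.2
   vertex 2.6 0.2 0.2
  endloop
 endfacet
 facet normal -0.333 0.618 -0.713
  outer loop
   vertex 1.3 2.5 1.0
   vertex 1.2 3.6 2.0
   vertex 1.9 4.9 2.8
  endloop
 endfacet
 facet normal -0.173 0.618 -0.767
  outer loop
   vertex 1.3 2.5 1.0
   vertex 1.9 4.9 2.8
   vertex 4.7 3.7 1.2
  endloop
 endfacet
 facet normal -0.088 -0.498 0.863
  outer loop
   vertex 1.7 1.6 3.5
   vertex 3.5 1.8 3.8
   vertex 2.6 3.0 4.4
  endloop
 endfacet
 facet normal -0.875 -0.483 -0.034
  outer loop
   vertex 1.7 1.6 3.5
   vertex 1.3 2.5 1.0
   vertex 2.6 0.2 0.2
  endloop
 endfacet
 facet normal -0.322 -0.900 0.294
  outer loop
   vertex 1.7 1.6 3.5
   vertex 2.6 0.2 0.2
   vertex 3.8 0.0 0.9
  endloop
 endfacet
 facet normal 0.006 -0.849 0.528
  outer loop
   vertex 1.7 1.6 3.5
   vertex 3.8 0.0 0.9
   vertex 3.5 1.8 3.8
  endloop
 endfacet
 facet normal -0.980 -0.175 0.094
  outer loop
   vertex 1.7 1.6 3.5
   vertex 1.2 3.6 2.0
   vertex 1.3 2.5 1.0
  endloop
 endfacet
 facet normal -0.855 0.157 0.494
  outer loop
   vertex 1.7 1.6 3.5
   vertex 1.9 4.9 2.8
   vertex 1.2 3.6 2.0
  endloop
 endfacet
 facet normal -0.815 0.167 0.555
  outer loop
   vertex 1.7 1.6 3.5
   vertex 2.6 3.0 4.4
   vertex 1.9 4.9 2.8
  endloop
 endfacet
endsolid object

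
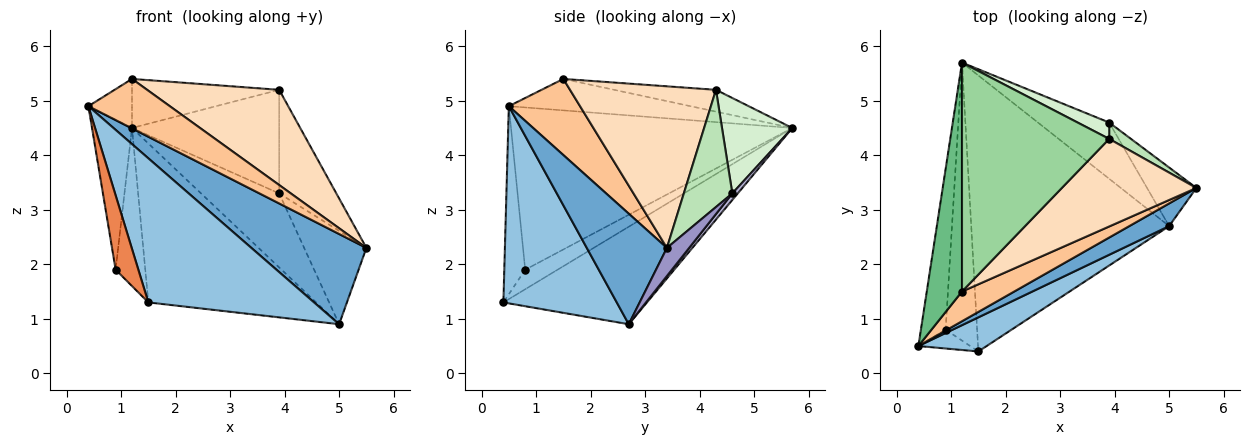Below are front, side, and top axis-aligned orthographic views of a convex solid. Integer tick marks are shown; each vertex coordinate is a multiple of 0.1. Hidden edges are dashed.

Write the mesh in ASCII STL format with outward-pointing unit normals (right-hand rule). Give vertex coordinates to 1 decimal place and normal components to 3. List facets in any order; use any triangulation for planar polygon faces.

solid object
 facet normal 0.560 -0.804 0.202
  outer loop
   vertex 5.0 2.7 0.9
   vertex 5.5 3.4 2.3
   vertex 0.4 0.5 4.9
  endloop
 endfacet
 facet normal 0.554 -0.810 0.192
  outer loop
   vertex 5.0 2.7 0.9
   vertex 0.4 0.5 4.9
   vertex 1.5 0.4 1.3
  endloop
 endfacet
 facet normal -0.393 0.459 -0.797
  outer loop
   vertex 5.0 2.7 0.9
   vertex 1.5 0.4 1.3
   vertex 1.2 5.7 4.5
  endloop
 endfacet
 facet normal -0.979 0.139 -0.149
  outer loop
   vertex 0.9 0.8 1.9
   vertex 0.4 0.5 4.9
   vertex 1.2 5.7 4.5
  endloop
 endfacet
 facet normal -0.666 -0.723 -0.183
  outer loop
   vertex 0.9 0.8 1.9
   vertex 1.5 0.4 1.3
   vertex 0.4 0.5 4.9
  endloop
 endfacet
 facet normal -0.475 0.435 -0.765
  outer loop
   vertex 0.9 0.8 1.9
   vertex 1.2 5.7 4.5
   vertex 1.5 0.4 1.3
  endloop
 endfacet
 facet normal 0.600 -0.686 0.412
  outer loop
   vertex 1.2 1.5 5.4
   vertex 0.4 0.5 4.9
   vertex 5.5 3.4 2.3
  endloop
 endfacet
 facet normal 0.631 -0.571 0.525
  outer loop
   vertex 1.2 1.5 5.4
   vertex 5.5 3.4 2.3
   vertex 3.9 4.3 5.2
  endloop
 endfacet
 facet normal -0.658 0.158 0.737
  outer loop
   vertex 1.2 1.5 5.4
   vertex 1.2 5.7 4.5
   vertex 0.4 0.5 4.9
  endloop
 endfacet
 facet normal -0.143 0.207 0.968
  outer loop
   vertex 1.2 1.5 5.4
   vertex 3.9 4.3 5.2
   vertex 1.2 5.7 4.5
  endloop
 endfacet
 facet normal 0.642 0.757 0.120
  outer loop
   vertex 3.9 4.6 3.3
   vertex 3.9 4.3 5.2
   vertex 5.5 3.4 2.3
  endloop
 endfacet
 facet normal 0.427 0.893 0.141
  outer loop
   vertex 3.9 4.6 3.3
   vertex 1.2 5.7 4.5
   vertex 3.9 4.3 5.2
  endloop
 endfacet
 facet normal 0.290 0.811 -0.509
  outer loop
   vertex 3.9 4.6 3.3
   vertex 5.5 3.4 2.3
   vertex 5.0 2.7 0.9
  endloop
 endfacet
 facet normal 0.055 0.795 -0.604
  outer loop
   vertex 3.9 4.6 3.3
   vertex 5.0 2.7 0.9
   vertex 1.2 5.7 4.5
  endloop
 endfacet
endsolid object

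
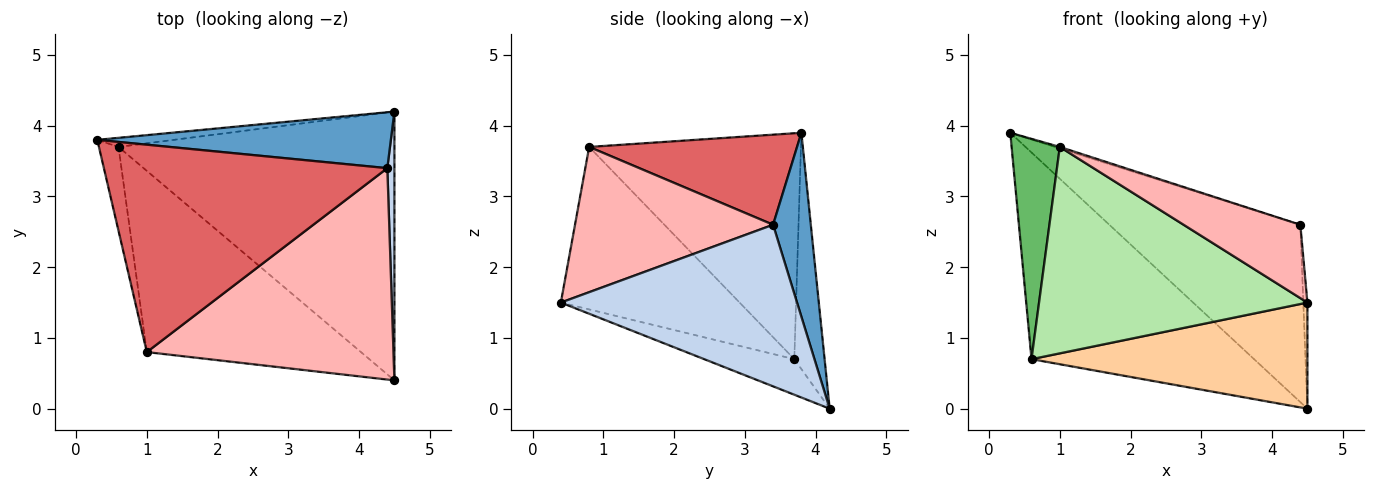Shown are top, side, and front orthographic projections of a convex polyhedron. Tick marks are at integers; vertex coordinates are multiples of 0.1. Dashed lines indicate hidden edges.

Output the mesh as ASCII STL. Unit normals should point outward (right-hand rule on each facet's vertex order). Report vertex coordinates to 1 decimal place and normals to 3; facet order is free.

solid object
 facet normal 0.185 0.937 0.295
  outer loop
   vertex 4.4 3.4 2.6
   vertex 4.5 4.2 0.0
   vertex 0.3 3.8 3.9
  endloop
 endfacet
 facet normal 0.999 0.017 0.044
  outer loop
   vertex 4.4 3.4 2.6
   vertex 4.5 0.4 1.5
   vertex 4.5 4.2 0.0
  endloop
 endfacet
 facet normal -0.135 0.990 -0.044
  outer loop
   vertex 0.6 3.7 0.7
   vertex 0.3 3.8 3.9
   vertex 4.5 4.2 0.0
  endloop
 endfacet
 facet normal -0.119 -0.365 -0.924
  outer loop
   vertex 0.6 3.7 0.7
   vertex 4.5 4.2 0.0
   vertex 4.5 0.4 1.5
  endloop
 endfacet
 facet normal -0.972 -0.221 -0.084
  outer loop
   vertex 1.0 0.8 3.7
   vertex 0.3 3.8 3.9
   vertex 0.6 3.7 0.7
  endloop
 endfacet
 facet normal -0.448 -0.672 -0.590
  outer loop
   vertex 1.0 0.8 3.7
   vertex 0.6 3.7 0.7
   vertex 4.5 0.4 1.5
  endloop
 endfacet
 facet normal 0.303 0.007 0.953
  outer loop
   vertex 1.0 0.8 3.7
   vertex 4.4 3.4 2.6
   vertex 0.3 3.8 3.9
  endloop
 endfacet
 facet normal 0.486 -0.286 0.826
  outer loop
   vertex 1.0 0.8 3.7
   vertex 4.5 0.4 1.5
   vertex 4.4 3.4 2.6
  endloop
 endfacet
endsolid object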